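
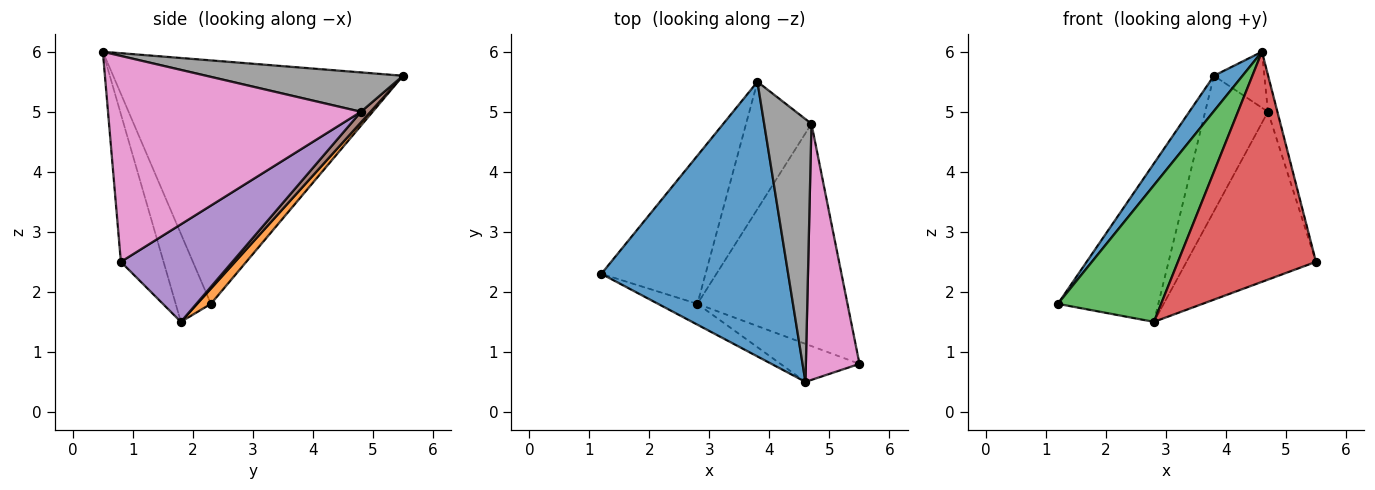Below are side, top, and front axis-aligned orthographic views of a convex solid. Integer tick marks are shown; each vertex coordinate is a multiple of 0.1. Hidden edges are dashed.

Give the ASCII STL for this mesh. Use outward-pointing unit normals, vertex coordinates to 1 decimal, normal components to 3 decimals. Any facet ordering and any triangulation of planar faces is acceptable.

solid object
 facet normal -0.791 -0.078 0.607
  outer loop
   vertex 4.6 0.5 6.0
   vertex 3.8 5.5 5.6
   vertex 1.2 2.3 1.8
  endloop
 endfacet
 facet normal 0.100 0.727 -0.680
  outer loop
   vertex 2.8 1.8 1.5
   vertex 1.2 2.3 1.8
   vertex 3.8 5.5 5.6
  endloop
 endfacet
 facet normal -0.320 -0.937 -0.143
  outer loop
   vertex 2.8 1.8 1.5
   vertex 4.6 0.5 6.0
   vertex 1.2 2.3 1.8
  endloop
 endfacet
 facet normal -0.292 -0.944 -0.156
  outer loop
   vertex 2.8 1.8 1.5
   vertex 5.5 0.8 2.5
   vertex 4.6 0.5 6.0
  endloop
 endfacet
 facet normal 0.460 0.535 -0.708
  outer loop
   vertex 4.7 4.8 5.0
   vertex 5.5 0.8 2.5
   vertex 2.8 1.8 1.5
  endloop
 endfacet
 facet normal 0.110 0.724 -0.681
  outer loop
   vertex 4.7 4.8 5.0
   vertex 2.8 1.8 1.5
   vertex 3.8 5.5 5.6
  endloop
 endfacet
 facet normal 0.967 0.036 0.252
  outer loop
   vertex 4.7 4.8 5.0
   vertex 4.6 0.5 6.0
   vertex 5.5 0.8 2.5
  endloop
 endfacet
 facet normal 0.631 0.162 0.758
  outer loop
   vertex 4.7 4.8 5.0
   vertex 3.8 5.5 5.6
   vertex 4.6 0.5 6.0
  endloop
 endfacet
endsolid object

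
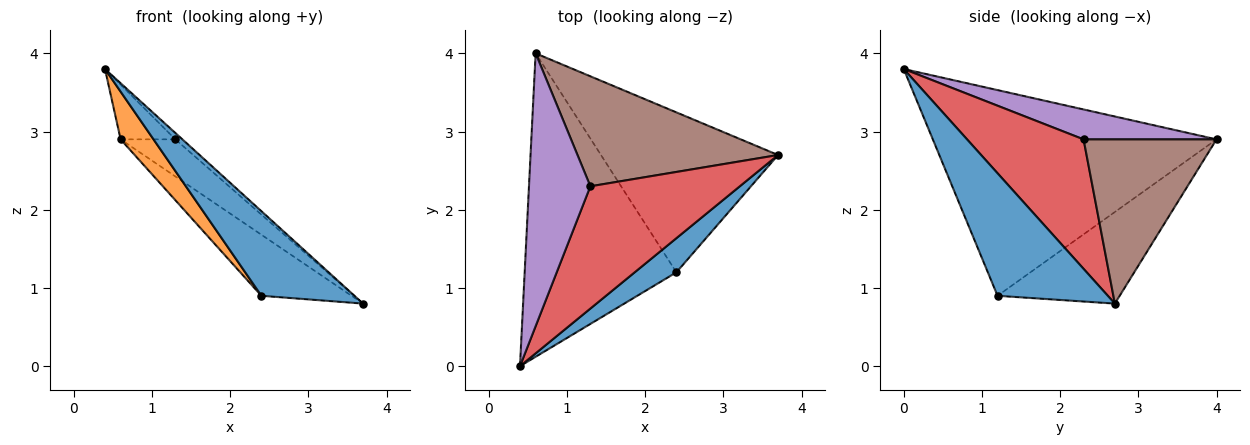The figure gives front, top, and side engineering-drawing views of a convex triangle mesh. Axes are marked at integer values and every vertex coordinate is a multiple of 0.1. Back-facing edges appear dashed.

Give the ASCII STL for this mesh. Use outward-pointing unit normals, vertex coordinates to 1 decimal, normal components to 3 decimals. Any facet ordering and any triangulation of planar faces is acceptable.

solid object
 facet normal 0.740 -0.624 0.252
  outer loop
   vertex 2.4 1.2 0.9
   vertex 3.7 2.7 0.8
   vertex 0.4 0.0 3.8
  endloop
 endfacet
 facet normal -0.801 -0.093 -0.591
  outer loop
   vertex 2.4 1.2 0.9
   vertex 0.4 0.0 3.8
   vertex 0.6 4.0 2.9
  endloop
 endfacet
 facet normal -0.435 0.321 -0.841
  outer loop
   vertex 2.4 1.2 0.9
   vertex 0.6 4.0 2.9
   vertex 3.7 2.7 0.8
  endloop
 endfacet
 facet normal 0.654 0.040 0.755
  outer loop
   vertex 1.3 2.3 2.9
   vertex 0.4 0.0 3.8
   vertex 3.7 2.7 0.8
  endloop
 endfacet
 facet normal 0.431 0.178 0.885
  outer loop
   vertex 1.3 2.3 2.9
   vertex 0.6 4.0 2.9
   vertex 0.4 0.0 3.8
  endloop
 endfacet
 facet normal 0.613 0.252 0.749
  outer loop
   vertex 1.3 2.3 2.9
   vertex 3.7 2.7 0.8
   vertex 0.6 4.0 2.9
  endloop
 endfacet
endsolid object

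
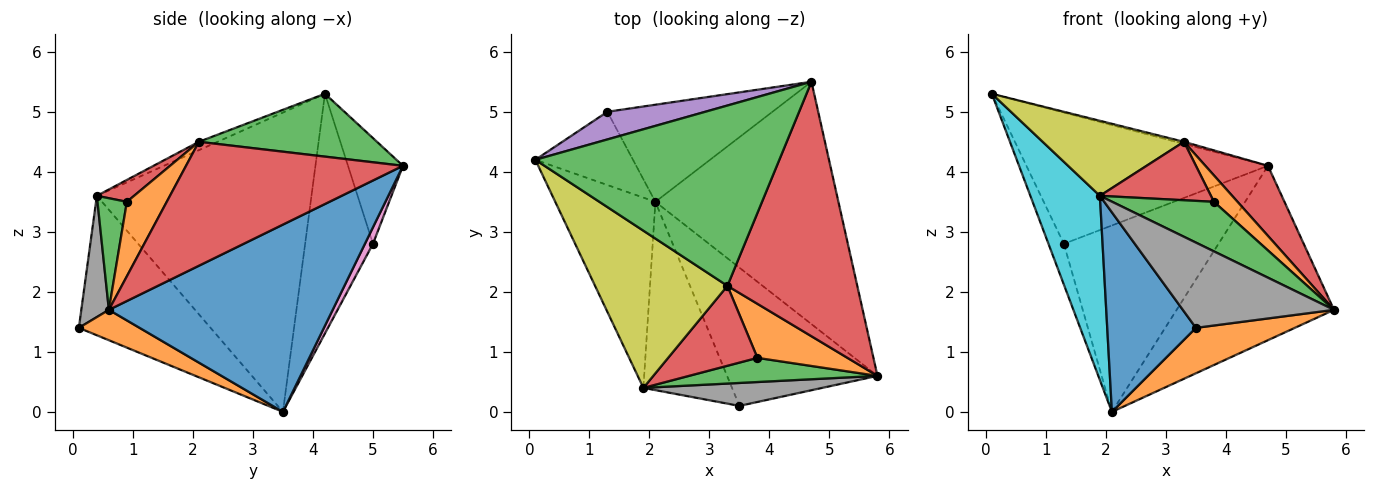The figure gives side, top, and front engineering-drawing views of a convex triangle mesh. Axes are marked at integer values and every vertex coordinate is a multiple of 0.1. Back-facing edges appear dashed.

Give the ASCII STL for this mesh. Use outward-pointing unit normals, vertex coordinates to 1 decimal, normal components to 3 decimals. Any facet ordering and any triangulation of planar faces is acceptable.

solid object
 facet normal 0.639 0.449 -0.624
  outer loop
   vertex 2.1 3.5 0.0
   vertex 4.7 5.5 4.1
   vertex 5.8 0.6 1.7
  endloop
 endfacet
 facet normal 0.188 -0.307 -0.933
  outer loop
   vertex 3.5 0.1 1.4
   vertex 2.1 3.5 0.0
   vertex 5.8 0.6 1.7
  endloop
 endfacet
 facet normal 0.249 0.011 0.968
  outer loop
   vertex 3.3 2.1 4.5
   vertex 4.7 5.5 4.1
   vertex 0.1 4.2 5.3
  endloop
 endfacet
 facet normal 0.677 -0.195 0.709
  outer loop
   vertex 3.3 2.1 4.5
   vertex 5.8 0.6 1.7
   vertex 4.7 5.5 4.1
  endloop
 endfacet
 facet normal -0.217 0.955 0.201
  outer loop
   vertex 1.3 5.0 2.8
   vertex 0.1 4.2 5.3
   vertex 4.7 5.5 4.1
  endloop
 endfacet
 facet normal -0.906 0.206 -0.369
  outer loop
   vertex 1.3 5.0 2.8
   vertex 2.1 3.5 0.0
   vertex 0.1 4.2 5.3
  endloop
 endfacet
 facet normal 0.046 0.886 -0.461
  outer loop
   vertex 1.3 5.0 2.8
   vertex 4.7 5.5 4.1
   vertex 2.1 3.5 0.0
  endloop
 endfacet
 facet normal 0.173 -0.951 0.256
  outer loop
   vertex 1.9 0.4 3.6
   vertex 3.5 0.1 1.4
   vertex 5.8 0.6 1.7
  endloop
 endfacet
 facet normal -0.057 -0.430 0.901
  outer loop
   vertex 1.9 0.4 3.6
   vertex 3.3 2.1 4.5
   vertex 0.1 4.2 5.3
  endloop
 endfacet
 facet normal -0.907 -0.294 -0.303
  outer loop
   vertex 1.9 0.4 3.6
   vertex 0.1 4.2 5.3
   vertex 2.1 3.5 0.0
  endloop
 endfacet
 facet normal -0.734 -0.494 -0.466
  outer loop
   vertex 1.9 0.4 3.6
   vertex 2.1 3.5 0.0
   vertex 3.5 0.1 1.4
  endloop
 endfacet
 facet normal 0.596 -0.353 0.721
  outer loop
   vertex 3.8 0.9 3.5
   vertex 5.8 0.6 1.7
   vertex 3.3 2.1 4.5
  endloop
 endfacet
 facet normal 0.251 -0.870 0.424
  outer loop
   vertex 3.8 0.9 3.5
   vertex 1.9 0.4 3.6
   vertex 5.8 0.6 1.7
  endloop
 endfacet
 facet normal 0.194 -0.579 0.792
  outer loop
   vertex 3.8 0.9 3.5
   vertex 3.3 2.1 4.5
   vertex 1.9 0.4 3.6
  endloop
 endfacet
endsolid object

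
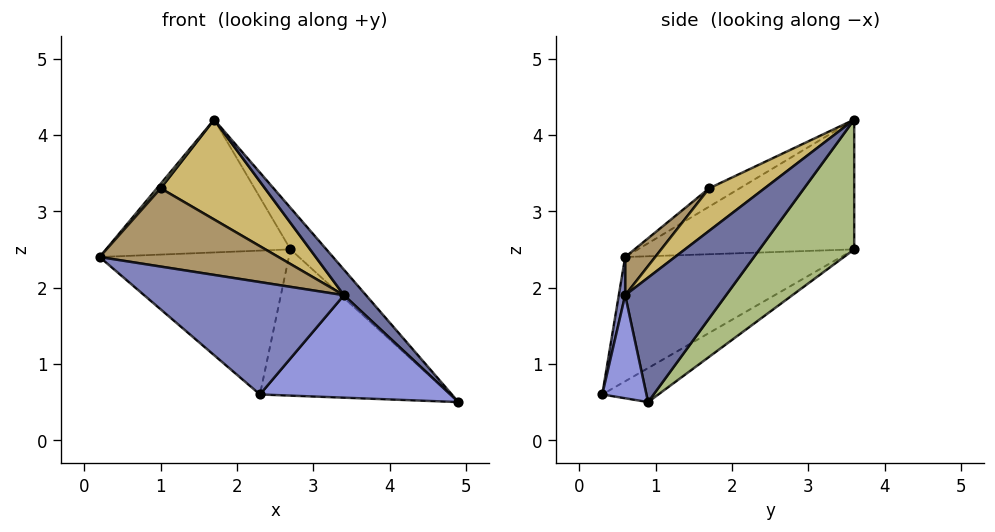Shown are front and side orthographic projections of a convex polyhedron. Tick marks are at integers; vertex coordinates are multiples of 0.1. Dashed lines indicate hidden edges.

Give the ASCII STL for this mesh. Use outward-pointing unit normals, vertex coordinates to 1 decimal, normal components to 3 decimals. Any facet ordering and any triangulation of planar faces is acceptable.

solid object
 facet normal 0.690 -0.151 0.707
  outer loop
   vertex 3.4 0.6 1.9
   vertex 4.9 0.9 0.5
   vertex 1.7 3.6 4.2
  endloop
 endfacet
 facet normal 0.031 -0.979 0.200
  outer loop
   vertex 3.4 0.6 1.9
   vertex 0.2 0.6 2.4
   vertex 2.3 0.3 0.6
  endloop
 endfacet
 facet normal 0.226 -0.974 0.033
  outer loop
   vertex 3.4 0.6 1.9
   vertex 2.3 0.3 0.6
   vertex 4.9 0.9 0.5
  endloop
 endfacet
 facet normal -0.694 0.592 -0.409
  outer loop
   vertex 2.7 3.6 2.5
   vertex 0.2 0.6 2.4
   vertex 1.7 3.6 4.2
  endloop
 endfacet
 facet normal -0.535 0.469 -0.702
  outer loop
   vertex 2.7 3.6 2.5
   vertex 2.3 0.3 0.6
   vertex 0.2 0.6 2.4
  endloop
 endfacet
 facet normal 0.819 0.311 0.482
  outer loop
   vertex 2.7 3.6 2.5
   vertex 1.7 3.6 4.2
   vertex 4.9 0.9 0.5
  endloop
 endfacet
 facet normal -0.150 0.507 -0.849
  outer loop
   vertex 2.7 3.6 2.5
   vertex 4.9 0.9 0.5
   vertex 2.3 0.3 0.6
  endloop
 endfacet
 facet normal -0.690 -0.086 0.719
  outer loop
   vertex 1.0 1.7 3.3
   vertex 1.7 3.6 4.2
   vertex 0.2 0.6 2.4
  endloop
 endfacet
 facet normal 0.114 -0.677 0.727
  outer loop
   vertex 1.0 1.7 3.3
   vertex 0.2 0.6 2.4
   vertex 3.4 0.6 1.9
  endloop
 endfacet
 facet normal 0.261 -0.490 0.832
  outer loop
   vertex 1.0 1.7 3.3
   vertex 3.4 0.6 1.9
   vertex 1.7 3.6 4.2
  endloop
 endfacet
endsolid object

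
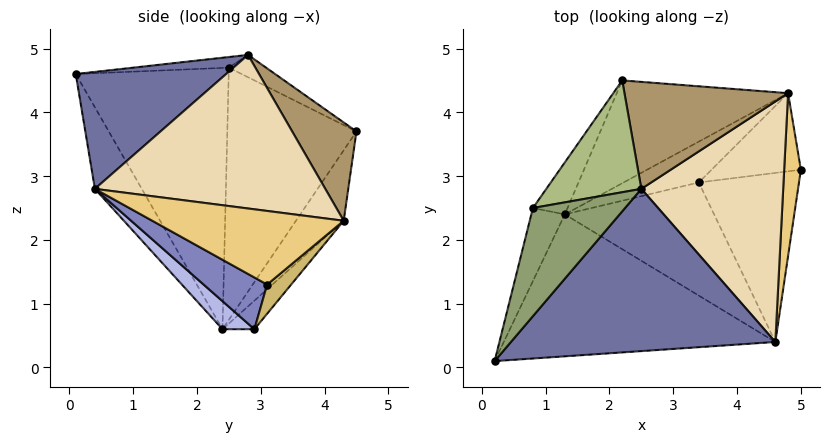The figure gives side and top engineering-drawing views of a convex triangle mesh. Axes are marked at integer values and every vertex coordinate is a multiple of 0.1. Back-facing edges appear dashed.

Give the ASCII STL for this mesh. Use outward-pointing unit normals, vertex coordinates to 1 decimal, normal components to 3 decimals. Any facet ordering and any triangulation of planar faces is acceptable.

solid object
 facet normal 0.369 -0.407 0.835
  outer loop
   vertex 4.6 0.4 2.8
   vertex 2.5 2.8 4.9
   vertex 0.2 0.1 4.6
  endloop
 endfacet
 facet normal 0.400 -0.490 -0.775
  outer loop
   vertex 4.6 0.4 2.8
   vertex 3.4 2.9 0.6
   vertex 5.0 3.1 1.3
  endloop
 endfacet
 facet normal -0.157 -0.837 -0.524
  outer loop
   vertex 4.6 0.4 2.8
   vertex 0.2 0.1 4.6
   vertex 1.3 2.4 0.6
  endloop
 endfacet
 facet normal 0.146 -0.613 -0.776
  outer loop
   vertex 4.6 0.4 2.8
   vertex 1.3 2.4 0.6
   vertex 3.4 2.9 0.6
  endloop
 endfacet
 facet normal -0.115 -0.013 0.993
  outer loop
   vertex 0.8 2.5 4.7
   vertex 0.2 0.1 4.6
   vertex 2.5 2.8 4.9
  endloop
 endfacet
 facet normal -0.192 0.543 0.817
  outer loop
   vertex 0.8 2.5 4.7
   vertex 2.5 2.8 4.9
   vertex 2.2 4.5 3.7
  endloop
 endfacet
 facet normal -0.962 0.246 -0.123
  outer loop
   vertex 0.8 2.5 4.7
   vertex 1.3 2.4 0.6
   vertex 0.2 0.1 4.6
  endloop
 endfacet
 facet normal -0.840 0.530 -0.115
  outer loop
   vertex 0.8 2.5 4.7
   vertex 2.2 4.5 3.7
   vertex 1.3 2.4 0.6
  endloop
 endfacet
 facet normal 0.423 0.571 0.704
  outer loop
   vertex 4.8 4.3 2.3
   vertex 2.2 4.5 3.7
   vertex 2.5 2.8 4.9
  endloop
 endfacet
 facet normal 0.237 0.645 -0.726
  outer loop
   vertex 4.8 4.3 2.3
   vertex 5.0 3.1 1.3
   vertex 3.4 2.9 0.6
  endloop
 endfacet
 facet normal 0.975 -0.022 0.221
  outer loop
   vertex 4.8 4.3 2.3
   vertex 4.6 0.4 2.8
   vertex 5.0 3.1 1.3
  endloop
 endfacet
 facet normal 0.734 0.049 0.678
  outer loop
   vertex 4.8 4.3 2.3
   vertex 2.5 2.8 4.9
   vertex 4.6 0.4 2.8
  endloop
 endfacet
 facet normal -0.208 0.837 -0.506
  outer loop
   vertex 4.8 4.3 2.3
   vertex 1.3 2.4 0.6
   vertex 2.2 4.5 3.7
  endloop
 endfacet
 facet normal -0.198 0.830 -0.521
  outer loop
   vertex 4.8 4.3 2.3
   vertex 3.4 2.9 0.6
   vertex 1.3 2.4 0.6
  endloop
 endfacet
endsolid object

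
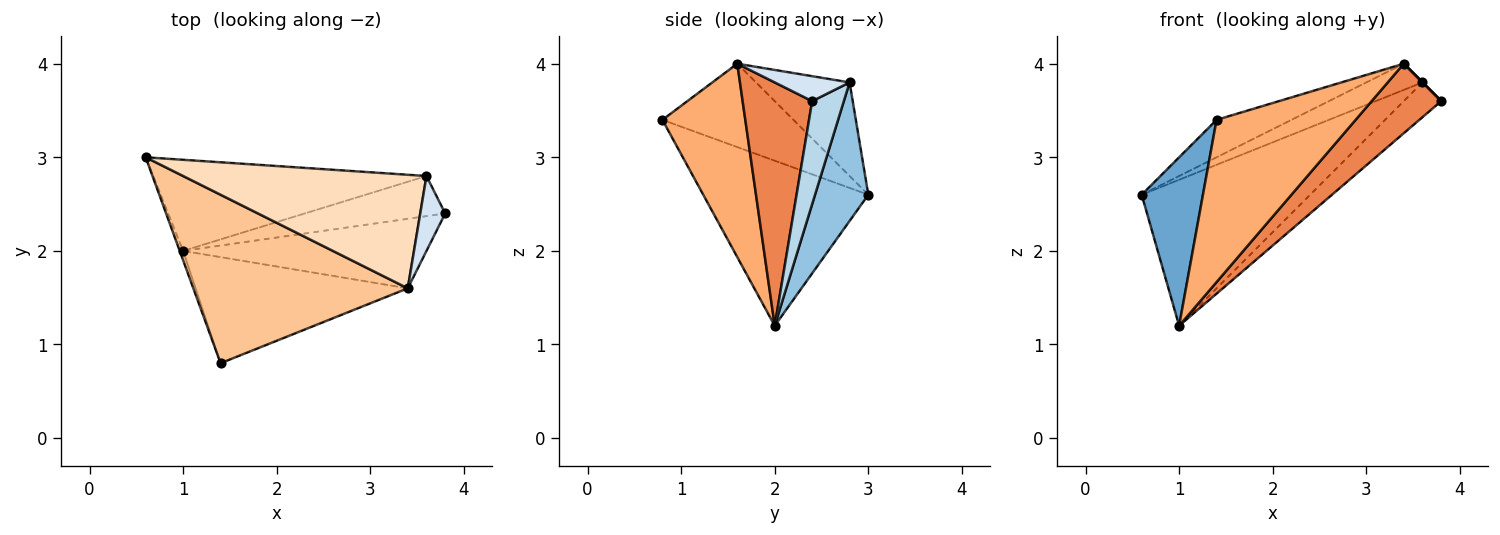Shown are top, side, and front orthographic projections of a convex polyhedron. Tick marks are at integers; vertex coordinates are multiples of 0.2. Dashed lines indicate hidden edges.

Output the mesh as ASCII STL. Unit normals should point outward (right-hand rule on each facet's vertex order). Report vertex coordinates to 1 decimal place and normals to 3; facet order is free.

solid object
 facet normal -0.937 -0.348 -0.019
  outer loop
   vertex 1.0 2.0 1.2
   vertex 1.4 0.8 3.4
   vertex 0.6 3.0 2.6
  endloop
 endfacet
 facet normal 0.259 0.819 -0.511
  outer loop
   vertex 3.6 2.8 3.8
   vertex 1.0 2.0 1.2
   vertex 0.6 3.0 2.6
  endloop
 endfacet
 facet normal 0.485 0.573 -0.661
  outer loop
   vertex 3.6 2.8 3.8
   vertex 3.8 2.4 3.6
   vertex 1.0 2.0 1.2
  endloop
 endfacet
 facet normal 0.707 0.000 0.707
  outer loop
   vertex 3.4 1.6 4.0
   vertex 3.8 2.4 3.6
   vertex 3.6 2.8 3.8
  endloop
 endfacet
 facet normal 0.577 -0.577 -0.577
  outer loop
   vertex 3.4 1.6 4.0
   vertex 1.0 2.0 1.2
   vertex 3.8 2.4 3.6
  endloop
 endfacet
 facet normal 0.446 -0.749 -0.490
  outer loop
   vertex 3.4 1.6 4.0
   vertex 1.4 0.8 3.4
   vertex 1.0 2.0 1.2
  endloop
 endfacet
 facet normal -0.355 0.203 0.913
  outer loop
   vertex 3.4 1.6 4.0
   vertex 0.6 3.0 2.6
   vertex 1.4 0.8 3.4
  endloop
 endfacet
 facet normal -0.351 0.211 0.912
  outer loop
   vertex 3.4 1.6 4.0
   vertex 3.6 2.8 3.8
   vertex 0.6 3.0 2.6
  endloop
 endfacet
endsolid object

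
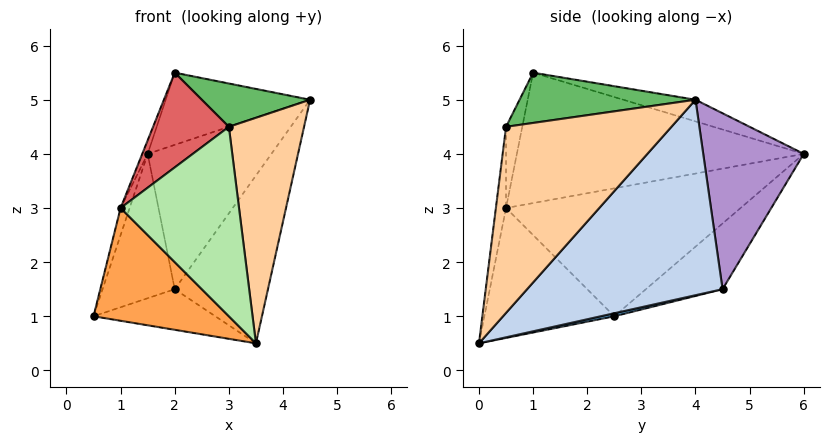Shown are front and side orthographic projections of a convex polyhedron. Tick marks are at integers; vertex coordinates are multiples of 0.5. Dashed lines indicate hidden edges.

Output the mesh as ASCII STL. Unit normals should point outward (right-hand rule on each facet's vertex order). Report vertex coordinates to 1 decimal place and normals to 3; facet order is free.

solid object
 facet normal 0.025 0.225 -0.974
  outer loop
   vertex 2.0 4.5 1.5
   vertex 3.5 0.0 0.5
   vertex 0.5 2.5 1.0
  endloop
 endfacet
 facet normal 0.780 0.372 -0.504
  outer loop
   vertex 2.0 4.5 1.5
   vertex 4.5 4.0 5.0
   vertex 3.5 0.0 0.5
  endloop
 endfacet
 facet normal -0.607 -0.633 -0.481
  outer loop
   vertex 1.0 0.5 3.0
   vertex 0.5 2.5 1.0
   vertex 3.5 0.0 0.5
  endloop
 endfacet
 facet normal 0.898 -0.408 0.163
  outer loop
   vertex 3.0 0.5 4.5
   vertex 3.5 0.0 0.5
   vertex 4.5 4.0 5.0
  endloop
 endfacet
 facet normal 0.569 -0.350 0.744
  outer loop
   vertex 3.0 0.5 4.5
   vertex 4.5 4.0 5.0
   vertex 2.0 1.0 5.5
  endloop
 endfacet
 facet normal -0.085 -0.990 0.113
  outer loop
   vertex 3.0 0.5 4.5
   vertex 1.0 0.5 3.0
   vertex 3.5 0.0 0.5
  endloop
 endfacet
 facet normal -0.202 -0.942 0.269
  outer loop
   vertex 3.0 0.5 4.5
   vertex 2.0 1.0 5.5
   vertex 1.0 0.5 3.0
  endloop
 endfacet
 facet normal -0.136 0.272 0.953
  outer loop
   vertex 1.5 6.0 4.0
   vertex 2.0 1.0 5.5
   vertex 4.5 4.0 5.0
  endloop
 endfacet
 facet normal 0.597 0.735 -0.322
  outer loop
   vertex 1.5 6.0 4.0
   vertex 4.5 4.0 5.0
   vertex 2.0 4.5 1.5
  endloop
 endfacet
 facet normal -0.636 0.599 -0.487
  outer loop
   vertex 1.5 6.0 4.0
   vertex 2.0 4.5 1.5
   vertex 0.5 2.5 1.0
  endloop
 endfacet
 facet normal -0.960 0.037 0.277
  outer loop
   vertex 1.5 6.0 4.0
   vertex 0.5 2.5 1.0
   vertex 1.0 0.5 3.0
  endloop
 endfacet
 facet normal -0.930 0.018 0.368
  outer loop
   vertex 1.5 6.0 4.0
   vertex 1.0 0.5 3.0
   vertex 2.0 1.0 5.5
  endloop
 endfacet
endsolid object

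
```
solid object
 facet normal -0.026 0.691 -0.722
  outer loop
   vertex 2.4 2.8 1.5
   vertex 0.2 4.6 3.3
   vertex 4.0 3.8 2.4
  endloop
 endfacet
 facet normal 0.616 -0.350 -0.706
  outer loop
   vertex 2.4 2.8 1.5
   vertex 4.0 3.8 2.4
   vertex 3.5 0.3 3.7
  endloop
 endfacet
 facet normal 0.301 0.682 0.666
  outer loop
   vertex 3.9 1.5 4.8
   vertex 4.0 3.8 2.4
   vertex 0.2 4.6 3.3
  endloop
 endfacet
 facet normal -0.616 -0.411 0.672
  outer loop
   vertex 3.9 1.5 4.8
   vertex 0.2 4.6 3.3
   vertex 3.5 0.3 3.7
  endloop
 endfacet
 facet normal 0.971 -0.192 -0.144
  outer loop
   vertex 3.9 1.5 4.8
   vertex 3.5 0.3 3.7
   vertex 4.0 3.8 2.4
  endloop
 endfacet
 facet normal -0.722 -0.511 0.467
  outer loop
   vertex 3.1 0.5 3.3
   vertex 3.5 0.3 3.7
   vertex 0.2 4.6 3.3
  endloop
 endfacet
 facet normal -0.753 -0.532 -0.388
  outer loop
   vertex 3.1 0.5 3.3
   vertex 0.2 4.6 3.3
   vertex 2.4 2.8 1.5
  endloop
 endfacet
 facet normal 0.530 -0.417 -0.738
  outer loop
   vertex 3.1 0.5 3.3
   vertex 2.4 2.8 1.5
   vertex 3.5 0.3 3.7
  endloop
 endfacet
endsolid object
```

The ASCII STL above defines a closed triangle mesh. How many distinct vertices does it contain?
6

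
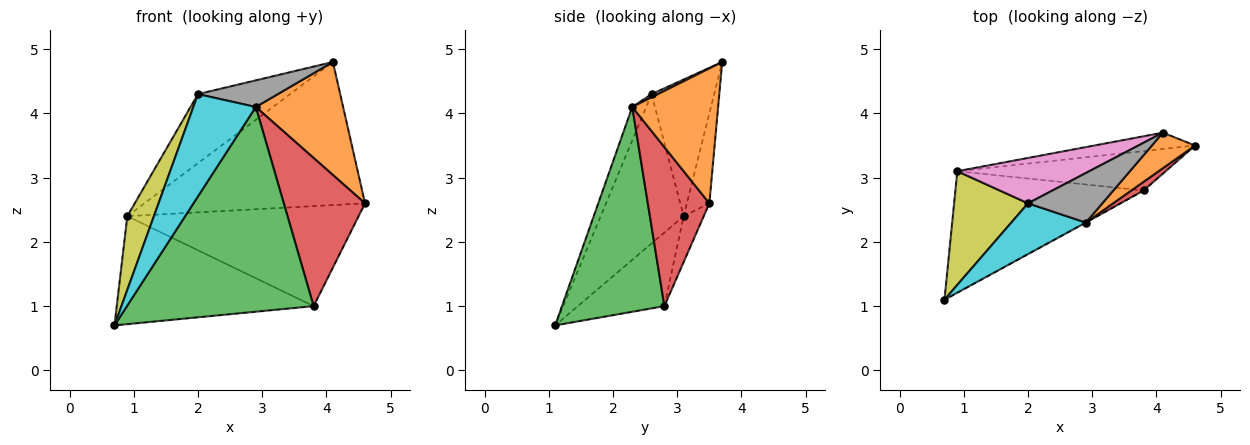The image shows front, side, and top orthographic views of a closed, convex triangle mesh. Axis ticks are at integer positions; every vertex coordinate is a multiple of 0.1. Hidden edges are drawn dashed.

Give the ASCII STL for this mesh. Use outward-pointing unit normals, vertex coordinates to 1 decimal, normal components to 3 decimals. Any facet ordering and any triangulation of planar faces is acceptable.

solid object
 facet normal -0.101 0.988 -0.113
  outer loop
   vertex 0.9 3.1 2.4
   vertex 4.1 3.7 4.8
   vertex 4.6 3.5 2.6
  endloop
 endfacet
 facet normal 0.684 -0.696 0.219
  outer loop
   vertex 2.9 2.3 4.1
   vertex 4.6 3.5 2.6
   vertex 4.1 3.7 4.8
  endloop
 endfacet
 facet normal 0.481 -0.877 -0.002
  outer loop
   vertex 3.8 2.8 1.0
   vertex 2.9 2.3 4.1
   vertex 0.7 1.1 0.7
  endloop
 endfacet
 facet normal 0.603 -0.796 0.047
  outer loop
   vertex 3.8 2.8 1.0
   vertex 4.6 3.5 2.6
   vertex 2.9 2.3 4.1
  endloop
 endfacet
 facet normal -0.280 0.638 -0.717
  outer loop
   vertex 3.8 2.8 1.0
   vertex 0.7 1.1 0.7
   vertex 0.9 3.1 2.4
  endloop
 endfacet
 facet normal -0.080 0.927 -0.365
  outer loop
   vertex 3.8 2.8 1.0
   vertex 0.9 3.1 2.4
   vertex 4.6 3.5 2.6
  endloop
 endfacet
 facet normal -0.494 0.727 0.477
  outer loop
   vertex 2.0 2.6 4.3
   vertex 4.1 3.7 4.8
   vertex 0.9 3.1 2.4
  endloop
 endfacet
 facet normal 0.038 -0.473 0.880
  outer loop
   vertex 2.0 2.6 4.3
   vertex 2.9 2.3 4.1
   vertex 4.1 3.7 4.8
  endloop
 endfacet
 facet normal -0.862 -0.276 0.426
  outer loop
   vertex 2.0 2.6 4.3
   vertex 0.9 3.1 2.4
   vertex 0.7 1.1 0.7
  endloop
 endfacet
 facet normal -0.196 -0.878 0.437
  outer loop
   vertex 2.0 2.6 4.3
   vertex 0.7 1.1 0.7
   vertex 2.9 2.3 4.1
  endloop
 endfacet
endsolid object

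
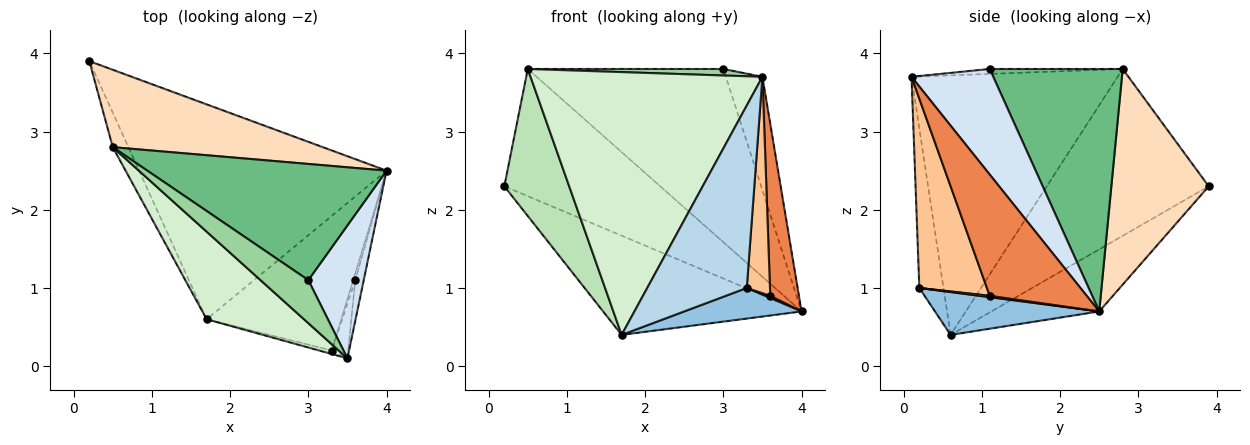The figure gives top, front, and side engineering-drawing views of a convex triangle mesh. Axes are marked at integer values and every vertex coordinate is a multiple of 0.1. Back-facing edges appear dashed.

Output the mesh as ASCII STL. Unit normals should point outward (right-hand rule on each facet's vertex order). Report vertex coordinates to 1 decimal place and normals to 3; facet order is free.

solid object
 facet normal -0.222 0.409 -0.885
  outer loop
   vertex 1.7 0.6 0.4
   vertex 0.2 3.9 2.3
   vertex 4.0 2.5 0.7
  endloop
 endfacet
 facet normal 0.296 -0.212 -0.931
  outer loop
   vertex 3.3 0.2 1.0
   vertex 1.7 0.6 0.4
   vertex 4.0 2.5 0.7
  endloop
 endfacet
 facet normal -0.236 -0.972 -0.019
  outer loop
   vertex 3.3 0.2 1.0
   vertex 3.5 0.1 3.7
   vertex 1.7 0.6 0.4
  endloop
 endfacet
 facet normal 0.823 0.368 0.432
  outer loop
   vertex 3.0 1.1 3.8
   vertex 3.5 0.1 3.7
   vertex 4.0 2.5 0.7
  endloop
 endfacet
 facet normal 0.957 -0.283 -0.067
  outer loop
   vertex 3.6 1.1 0.9
   vertex 4.0 2.5 0.7
   vertex 3.5 0.1 3.7
  endloop
 endfacet
 facet normal 0.535 -0.267 -0.802
  outer loop
   vertex 3.6 1.1 0.9
   vertex 3.3 0.2 1.0
   vertex 4.0 2.5 0.7
  endloop
 endfacet
 facet normal 0.943 -0.323 -0.082
  outer loop
   vertex 3.6 1.1 0.9
   vertex 3.5 0.1 3.7
   vertex 3.3 0.2 1.0
  endloop
 endfacet
 facet normal 0.471 0.754 0.459
  outer loop
   vertex 0.5 2.8 3.8
   vertex 4.0 2.5 0.7
   vertex 0.2 3.9 2.3
  endloop
 endfacet
 facet normal 0.492 0.723 0.485
  outer loop
   vertex 0.5 2.8 3.8
   vertex 3.0 1.1 3.8
   vertex 4.0 2.5 0.7
  endloop
 endfacet
 facet normal -0.101 -0.149 0.984
  outer loop
   vertex 0.5 2.8 3.8
   vertex 3.5 0.1 3.7
   vertex 3.0 1.1 3.8
  endloop
 endfacet
 facet normal -0.925 -0.370 -0.087
  outer loop
   vertex 0.5 2.8 3.8
   vertex 0.2 3.9 2.3
   vertex 1.7 0.6 0.4
  endloop
 endfacet
 facet normal -0.645 -0.725 0.242
  outer loop
   vertex 0.5 2.8 3.8
   vertex 1.7 0.6 0.4
   vertex 3.5 0.1 3.7
  endloop
 endfacet
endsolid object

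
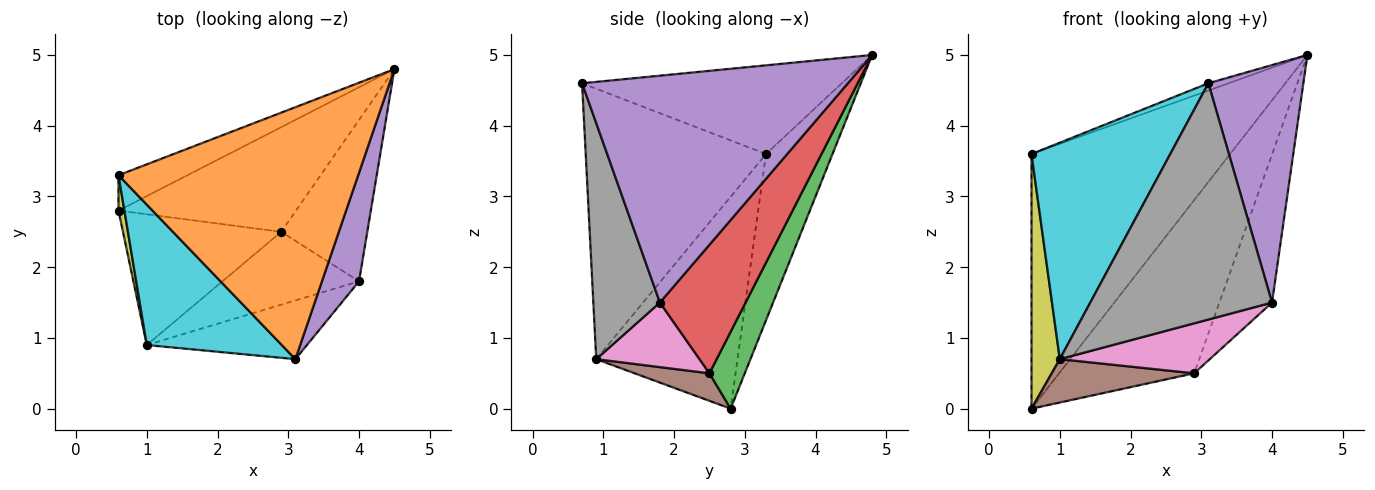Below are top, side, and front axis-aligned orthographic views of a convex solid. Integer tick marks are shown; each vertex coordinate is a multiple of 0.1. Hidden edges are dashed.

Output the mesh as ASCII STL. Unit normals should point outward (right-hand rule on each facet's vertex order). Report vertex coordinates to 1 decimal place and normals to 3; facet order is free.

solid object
 facet normal -0.315 0.940 -0.131
  outer loop
   vertex 0.6 3.3 3.6
   vertex 4.5 4.8 5.0
   vertex 0.6 2.8 0.0
  endloop
 endfacet
 facet normal -0.347 0.027 0.938
  outer loop
   vertex 0.6 3.3 3.6
   vertex 3.1 0.7 4.6
   vertex 4.5 4.8 5.0
  endloop
 endfacet
 facet normal 0.219 0.835 -0.505
  outer loop
   vertex 2.9 2.5 0.5
   vertex 0.6 2.8 0.0
   vertex 4.5 4.8 5.0
  endloop
 endfacet
 facet normal 0.740 0.455 -0.496
  outer loop
   vertex 4.0 1.8 1.5
   vertex 2.9 2.5 0.5
   vertex 4.5 4.8 5.0
  endloop
 endfacet
 facet normal 0.931 -0.333 0.152
  outer loop
   vertex 4.0 1.8 1.5
   vertex 4.5 4.8 5.0
   vertex 3.1 0.7 4.6
  endloop
 endfacet
 facet normal 0.163 -0.311 -0.936
  outer loop
   vertex 1.0 0.9 0.7
   vertex 0.6 2.8 0.0
   vertex 2.9 2.5 0.5
  endloop
 endfacet
 facet normal 0.363 -0.527 -0.768
  outer loop
   vertex 1.0 0.9 0.7
   vertex 2.9 2.5 0.5
   vertex 4.0 1.8 1.5
  endloop
 endfacet
 facet normal 0.335 -0.914 -0.227
  outer loop
   vertex 1.0 0.9 0.7
   vertex 4.0 1.8 1.5
   vertex 3.1 0.7 4.6
  endloop
 endfacet
 facet normal -0.980 -0.196 0.027
  outer loop
   vertex 1.0 0.9 0.7
   vertex 0.6 3.3 3.6
   vertex 0.6 2.8 0.0
  endloop
 endfacet
 facet normal -0.737 -0.567 0.368
  outer loop
   vertex 1.0 0.9 0.7
   vertex 3.1 0.7 4.6
   vertex 0.6 3.3 3.6
  endloop
 endfacet
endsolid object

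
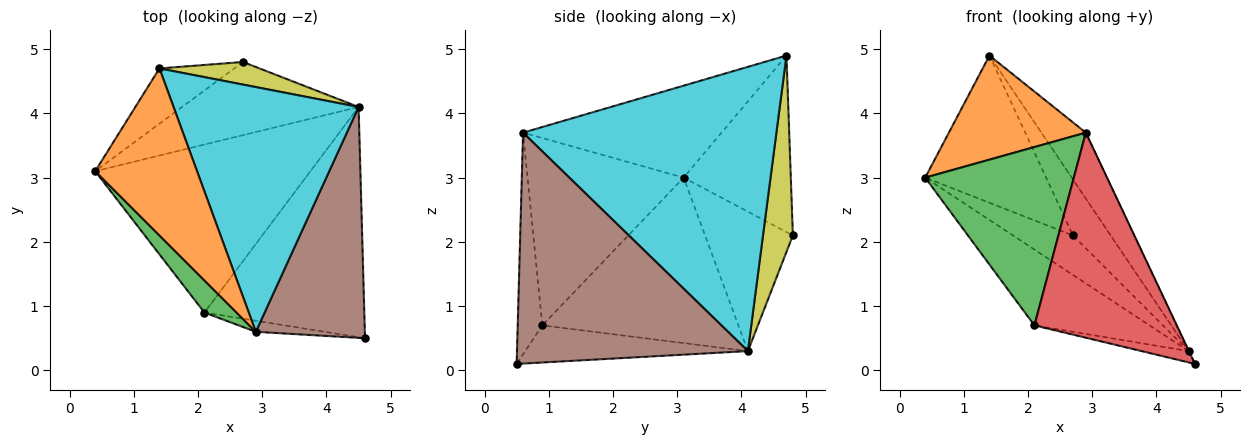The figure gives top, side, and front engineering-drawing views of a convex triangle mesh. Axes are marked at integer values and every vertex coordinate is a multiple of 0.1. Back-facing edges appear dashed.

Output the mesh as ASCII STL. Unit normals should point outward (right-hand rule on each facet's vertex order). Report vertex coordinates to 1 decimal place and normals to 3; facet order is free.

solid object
 facet normal -0.638 0.720 -0.271
  outer loop
   vertex 1.4 4.7 4.9
   vertex 2.7 4.8 2.1
   vertex 0.4 3.1 3.0
  endloop
 endfacet
 facet normal -0.608 -0.420 0.674
  outer loop
   vertex 2.9 0.6 3.7
   vertex 1.4 4.7 4.9
   vertex 0.4 3.1 3.0
  endloop
 endfacet
 facet normal -0.719 -0.684 0.123
  outer loop
   vertex 2.1 0.9 0.7
   vertex 2.9 0.6 3.7
   vertex 0.4 3.1 3.0
  endloop
 endfacet
 facet normal -0.170 -0.984 -0.053
  outer loop
   vertex 2.1 0.9 0.7
   vertex 4.6 0.5 0.1
   vertex 2.9 0.6 3.7
  endloop
 endfacet
 facet normal -0.226 0.048 -0.973
  outer loop
   vertex 4.5 4.1 0.3
   vertex 4.6 0.5 0.1
   vertex 2.1 0.9 0.7
  endloop
 endfacet
 facet normal 0.904 0.001 0.427
  outer loop
   vertex 4.5 4.1 0.3
   vertex 2.9 0.6 3.7
   vertex 4.6 0.5 0.1
  endloop
 endfacet
 facet normal -0.571 0.390 -0.723
  outer loop
   vertex 4.5 4.1 0.3
   vertex 0.4 3.1 3.0
   vertex 2.7 4.8 2.1
  endloop
 endfacet
 facet normal -0.574 0.337 -0.746
  outer loop
   vertex 4.5 4.1 0.3
   vertex 2.1 0.9 0.7
   vertex 0.4 3.1 3.0
  endloop
 endfacet
 facet normal 0.592 0.747 0.302
  outer loop
   vertex 4.5 4.1 0.3
   vertex 2.7 4.8 2.1
   vertex 1.4 4.7 4.9
  endloop
 endfacet
 facet normal 0.829 0.145 0.540
  outer loop
   vertex 4.5 4.1 0.3
   vertex 1.4 4.7 4.9
   vertex 2.9 0.6 3.7
  endloop
 endfacet
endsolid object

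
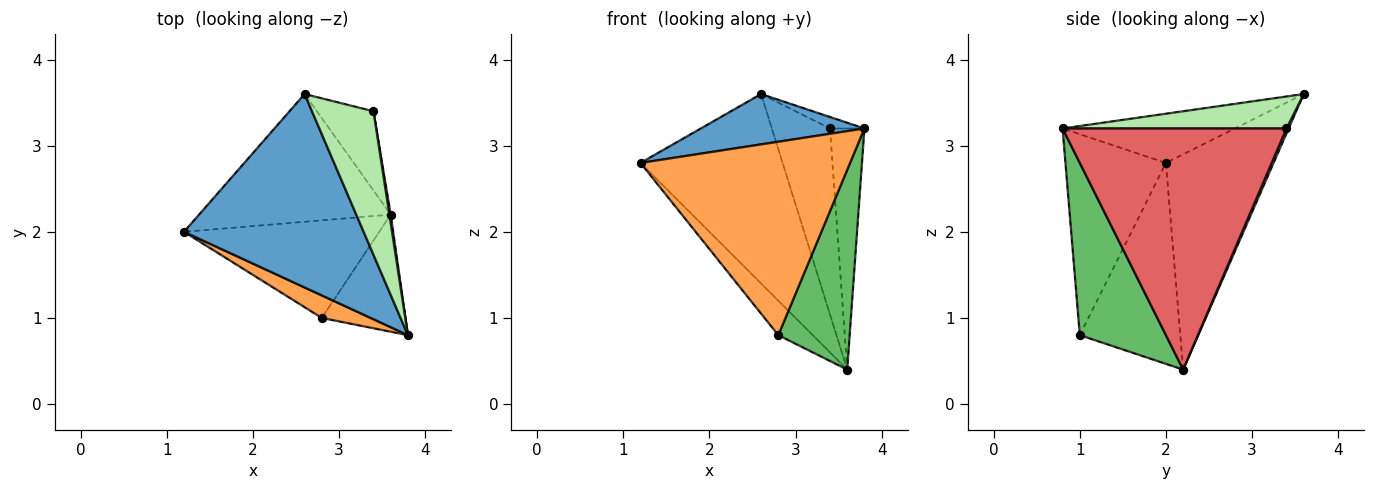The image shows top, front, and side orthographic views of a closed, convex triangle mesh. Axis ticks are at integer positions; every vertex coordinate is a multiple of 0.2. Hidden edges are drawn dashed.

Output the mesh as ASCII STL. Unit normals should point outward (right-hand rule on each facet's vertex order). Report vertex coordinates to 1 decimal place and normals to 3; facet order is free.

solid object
 facet normal -0.256 -0.243 0.935
  outer loop
   vertex 2.6 3.6 3.6
   vertex 1.2 2.0 2.8
   vertex 3.8 0.8 3.2
  endloop
 endfacet
 facet normal -0.532 0.702 -0.473
  outer loop
   vertex 3.6 2.2 0.4
   vertex 1.2 2.0 2.8
   vertex 2.6 3.6 3.6
  endloop
 endfacet
 facet normal -0.430 -0.897 0.104
  outer loop
   vertex 2.8 1.0 0.8
   vertex 3.8 0.8 3.2
   vertex 1.2 2.0 2.8
  endloop
 endfacet
 facet normal -0.697 0.239 -0.677
  outer loop
   vertex 2.8 1.0 0.8
   vertex 1.2 2.0 2.8
   vertex 3.6 2.2 0.4
  endloop
 endfacet
 facet normal 0.721 -0.598 -0.350
  outer loop
   vertex 2.8 1.0 0.8
   vertex 3.6 2.2 0.4
   vertex 3.8 0.8 3.2
  endloop
 endfacet
 facet normal 0.460 0.071 0.885
  outer loop
   vertex 3.4 3.4 3.2
   vertex 2.6 3.6 3.6
   vertex 3.8 0.8 3.2
  endloop
 endfacet
 facet normal 0.988 0.152 0.005
  outer loop
   vertex 3.4 3.4 3.2
   vertex 3.8 0.8 3.2
   vertex 3.6 2.2 0.4
  endloop
 endfacet
 facet normal 0.034 0.919 -0.392
  outer loop
   vertex 3.4 3.4 3.2
   vertex 3.6 2.2 0.4
   vertex 2.6 3.6 3.6
  endloop
 endfacet
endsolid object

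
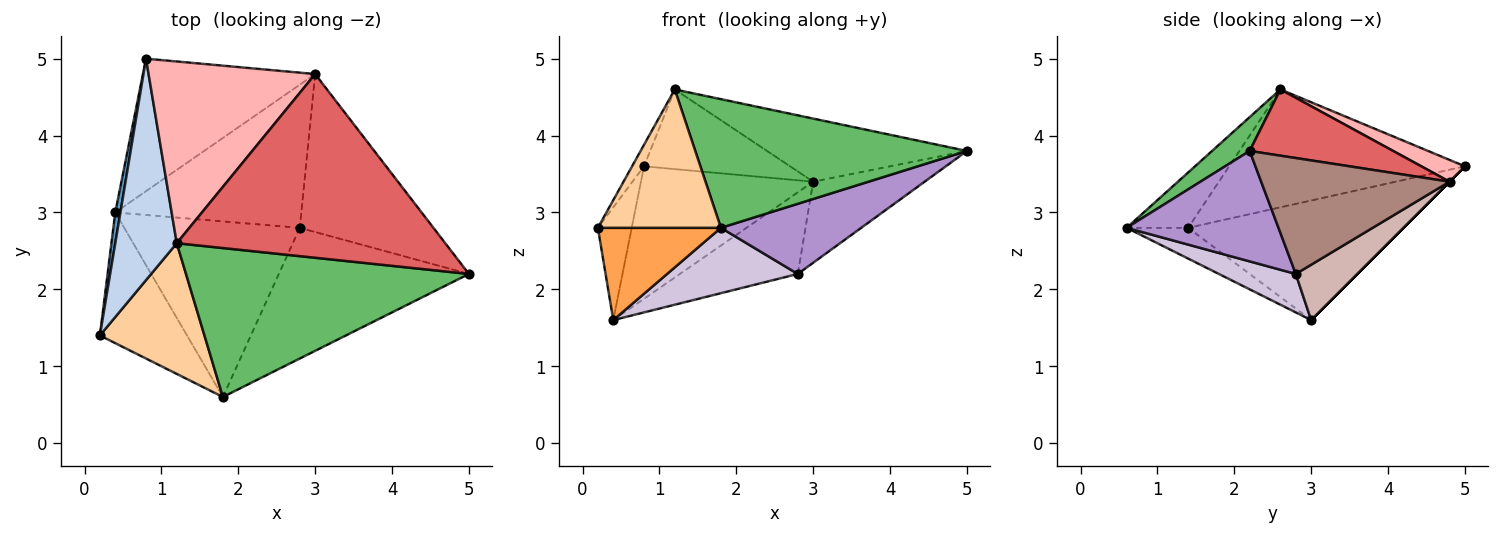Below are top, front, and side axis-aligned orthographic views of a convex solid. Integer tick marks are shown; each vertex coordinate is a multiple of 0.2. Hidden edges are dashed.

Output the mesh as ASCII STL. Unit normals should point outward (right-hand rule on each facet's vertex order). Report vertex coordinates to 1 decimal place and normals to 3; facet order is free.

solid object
 facet normal -0.987 0.155 0.042
  outer loop
   vertex 0.4 3.0 1.6
   vertex 0.2 1.4 2.8
   vertex 0.8 5.0 3.6
  endloop
 endfacet
 facet normal -0.886 0.045 0.462
  outer loop
   vertex 1.2 2.6 4.6
   vertex 0.8 5.0 3.6
   vertex 0.2 1.4 2.8
  endloop
 endfacet
 facet normal -0.277 -0.554 -0.785
  outer loop
   vertex 1.8 0.6 2.8
   vertex 0.2 1.4 2.8
   vertex 0.4 3.0 1.6
  endloop
 endfacet
 facet normal -0.342 -0.683 0.645
  outer loop
   vertex 1.8 0.6 2.8
   vertex 1.2 2.6 4.6
   vertex 0.2 1.4 2.8
  endloop
 endfacet
 facet normal 0.090 -0.651 0.754
  outer loop
   vertex 1.8 0.6 2.8
   vertex 5.0 2.2 3.8
   vertex 1.2 2.6 4.6
  endloop
 endfacet
 facet normal 0.000 0.707 -0.707
  outer loop
   vertex 3.0 4.8 3.4
   vertex 0.4 3.0 1.6
   vertex 0.8 5.0 3.6
  endloop
 endfacet
 facet normal 0.227 0.316 0.921
  outer loop
   vertex 3.0 4.8 3.4
   vertex 1.2 2.6 4.6
   vertex 5.0 2.2 3.8
  endloop
 endfacet
 facet normal 0.119 0.399 0.909
  outer loop
   vertex 3.0 4.8 3.4
   vertex 0.8 5.0 3.6
   vertex 1.2 2.6 4.6
  endloop
 endfacet
 facet normal 0.456 -0.421 -0.784
  outer loop
   vertex 2.8 2.8 2.2
   vertex 5.0 2.2 3.8
   vertex 1.8 0.6 2.8
  endloop
 endfacet
 facet normal 0.201 -0.342 -0.918
  outer loop
   vertex 2.8 2.8 2.2
   vertex 1.8 0.6 2.8
   vertex 0.4 3.0 1.6
  endloop
 endfacet
 facet normal 0.611 0.362 -0.704
  outer loop
   vertex 2.8 2.8 2.2
   vertex 3.0 4.8 3.4
   vertex 5.0 2.2 3.8
  endloop
 endfacet
 facet normal 0.250 0.480 -0.841
  outer loop
   vertex 2.8 2.8 2.2
   vertex 0.4 3.0 1.6
   vertex 3.0 4.8 3.4
  endloop
 endfacet
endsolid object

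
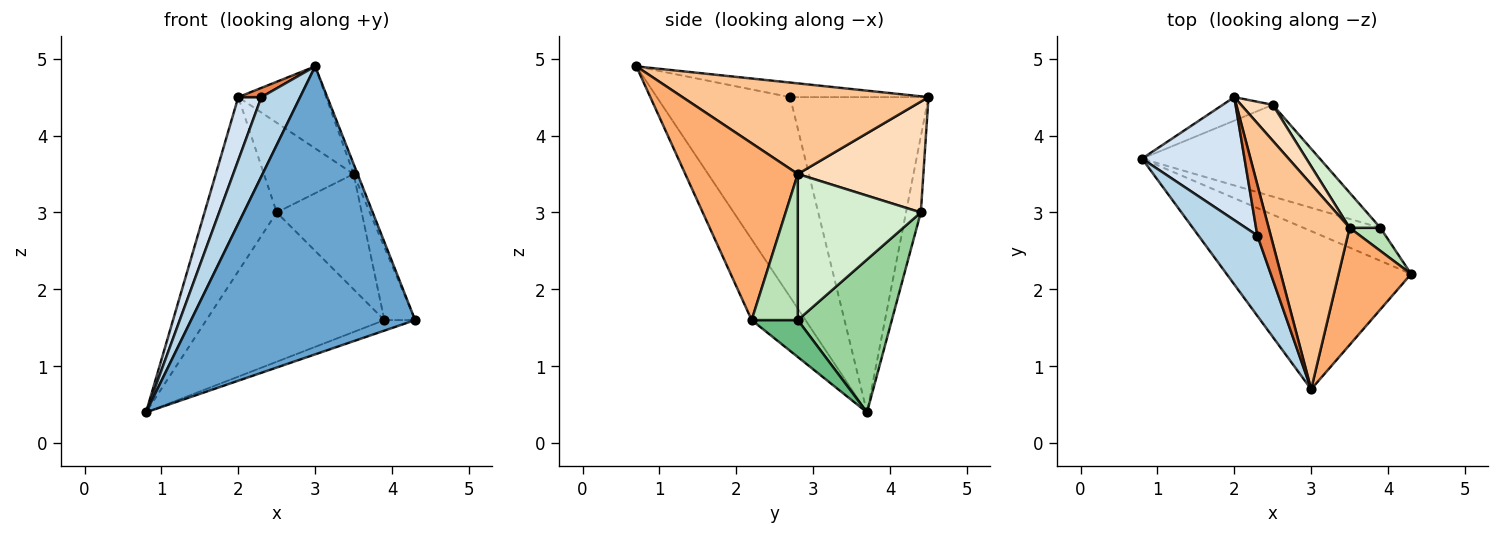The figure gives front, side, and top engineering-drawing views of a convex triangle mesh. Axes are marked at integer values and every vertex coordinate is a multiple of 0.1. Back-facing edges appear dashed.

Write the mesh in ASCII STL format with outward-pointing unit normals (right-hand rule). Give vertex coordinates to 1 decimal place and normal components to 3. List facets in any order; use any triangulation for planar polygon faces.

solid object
 facet normal -0.206 -0.858 -0.471
  outer loop
   vertex 3.0 0.7 4.9
   vertex 0.8 3.7 0.4
   vertex 4.3 2.2 1.6
  endloop
 endfacet
 facet normal -0.199 0.971 -0.131
  outer loop
   vertex 2.5 4.4 3.0
   vertex 0.8 3.7 0.4
   vertex 2.0 4.5 4.5
  endloop
 endfacet
 facet normal -0.924 -0.269 0.272
  outer loop
   vertex 2.3 2.7 4.5
   vertex 0.8 3.7 0.4
   vertex 3.0 0.7 4.9
  endloop
 endfacet
 facet normal -0.939 -0.157 0.305
  outer loop
   vertex 2.3 2.7 4.5
   vertex 2.0 4.5 4.5
   vertex 0.8 3.7 0.4
  endloop
 endfacet
 facet normal -0.732 -0.122 0.671
  outer loop
   vertex 2.3 2.7 4.5
   vertex 3.0 0.7 4.9
   vertex 2.0 4.5 4.5
  endloop
 endfacet
 facet normal 0.925 0.033 0.379
  outer loop
   vertex 3.5 2.8 3.5
   vertex 3.0 0.7 4.9
   vertex 4.3 2.2 1.6
  endloop
 endfacet
 facet normal 0.721 0.257 0.644
  outer loop
   vertex 3.5 2.8 3.5
   vertex 2.0 4.5 4.5
   vertex 3.0 0.7 4.9
  endloop
 endfacet
 facet normal 0.793 0.566 0.226
  outer loop
   vertex 3.5 2.8 3.5
   vertex 2.5 4.4 3.0
   vertex 2.0 4.5 4.5
  endloop
 endfacet
 facet normal 0.416 0.277 -0.866
  outer loop
   vertex 3.9 2.8 1.6
   vertex 4.3 2.2 1.6
   vertex 0.8 3.7 0.4
  endloop
 endfacet
 facet normal 0.410 0.777 -0.477
  outer loop
   vertex 3.9 2.8 1.6
   vertex 0.8 3.7 0.4
   vertex 2.5 4.4 3.0
  endloop
 endfacet
 facet normal 0.820 0.546 0.173
  outer loop
   vertex 3.9 2.8 1.6
   vertex 3.5 2.8 3.5
   vertex 4.3 2.2 1.6
  endloop
 endfacet
 facet normal 0.811 0.560 0.171
  outer loop
   vertex 3.9 2.8 1.6
   vertex 2.5 4.4 3.0
   vertex 3.5 2.8 3.5
  endloop
 endfacet
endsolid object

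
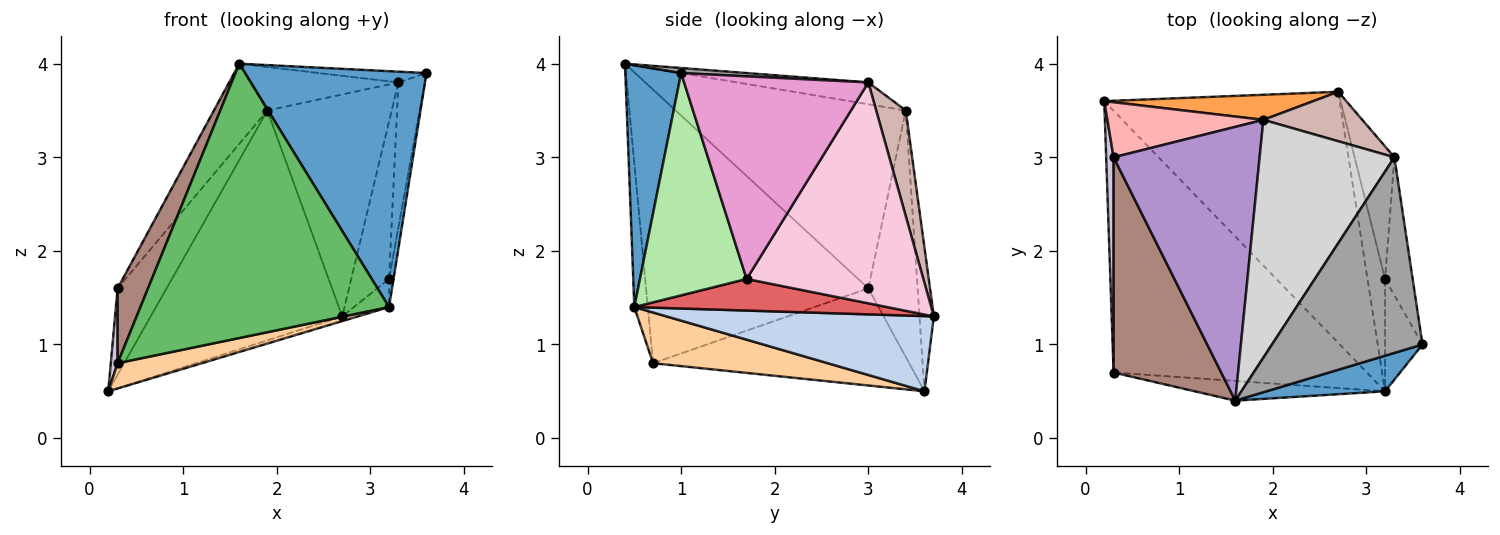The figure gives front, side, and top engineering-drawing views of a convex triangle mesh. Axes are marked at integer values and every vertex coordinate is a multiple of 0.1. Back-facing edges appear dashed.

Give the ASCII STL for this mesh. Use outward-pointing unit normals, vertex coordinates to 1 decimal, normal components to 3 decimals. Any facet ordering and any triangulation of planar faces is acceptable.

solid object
 facet normal 0.291 -0.946 0.143
  outer loop
   vertex 3.2 0.5 1.4
   vertex 3.6 1.0 3.9
   vertex 1.6 0.4 4.0
  endloop
 endfacet
 facet normal 0.304 0.018 -0.952
  outer loop
   vertex 3.2 0.5 1.4
   vertex 0.2 3.6 0.5
   vertex 2.7 3.7 1.3
  endloop
 endfacet
 facet normal -0.074 0.991 0.108
  outer loop
   vertex 1.9 3.4 3.5
   vertex 2.7 3.7 1.3
   vertex 0.2 3.6 0.5
  endloop
 endfacet
 facet normal 0.195 -0.094 -0.976
  outer loop
   vertex 0.3 0.7 0.8
   vertex 0.2 3.6 0.5
   vertex 3.2 0.5 1.4
  endloop
 endfacet
 facet normal -0.054 -0.996 -0.071
  outer loop
   vertex 0.3 0.7 0.8
   vertex 3.2 0.5 1.4
   vertex 1.6 0.4 4.0
  endloop
 endfacet
 facet normal 0.985 0.041 -0.166
  outer loop
   vertex 3.2 1.7 1.7
   vertex 3.6 1.0 3.9
   vertex 3.2 0.5 1.4
  endloop
 endfacet
 facet normal 0.868 0.121 -0.482
  outer loop
   vertex 3.2 1.7 1.7
   vertex 3.2 0.5 1.4
   vertex 2.7 3.7 1.3
  endloop
 endfacet
 facet normal -0.647 0.643 0.410
  outer loop
   vertex 0.3 3.0 1.6
   vertex 1.9 3.4 3.5
   vertex 0.2 3.6 0.5
  endloop
 endfacet
 facet normal -0.771 0.179 0.611
  outer loop
   vertex 0.3 3.0 1.6
   vertex 1.6 0.4 4.0
   vertex 1.9 3.4 3.5
  endloop
 endfacet
 facet normal -0.997 -0.026 0.076
  outer loop
   vertex 0.3 3.0 1.6
   vertex 0.2 3.6 0.5
   vertex 0.3 0.7 0.8
  endloop
 endfacet
 facet normal -0.923 -0.126 0.363
  outer loop
   vertex 0.3 3.0 1.6
   vertex 0.3 0.7 0.8
   vertex 1.6 0.4 4.0
  endloop
 endfacet
 facet normal 0.226 0.951 0.212
  outer loop
   vertex 3.3 3.0 3.8
   vertex 2.7 3.7 1.3
   vertex 1.9 3.4 3.5
  endloop
 endfacet
 facet normal 0.981 0.140 -0.134
  outer loop
   vertex 3.3 3.0 3.8
   vertex 3.6 1.0 3.9
   vertex 3.2 1.7 1.7
  endloop
 endfacet
 facet normal 0.963 0.206 -0.173
  outer loop
   vertex 3.3 3.0 3.8
   vertex 3.2 1.7 1.7
   vertex 2.7 3.7 1.3
  endloop
 endfacet
 facet normal 0.033 0.055 0.998
  outer loop
   vertex 3.3 3.0 3.8
   vertex 1.6 0.4 4.0
   vertex 3.6 1.0 3.9
  endloop
 endfacet
 facet normal -0.157 0.178 0.971
  outer loop
   vertex 3.3 3.0 3.8
   vertex 1.9 3.4 3.5
   vertex 1.6 0.4 4.0
  endloop
 endfacet
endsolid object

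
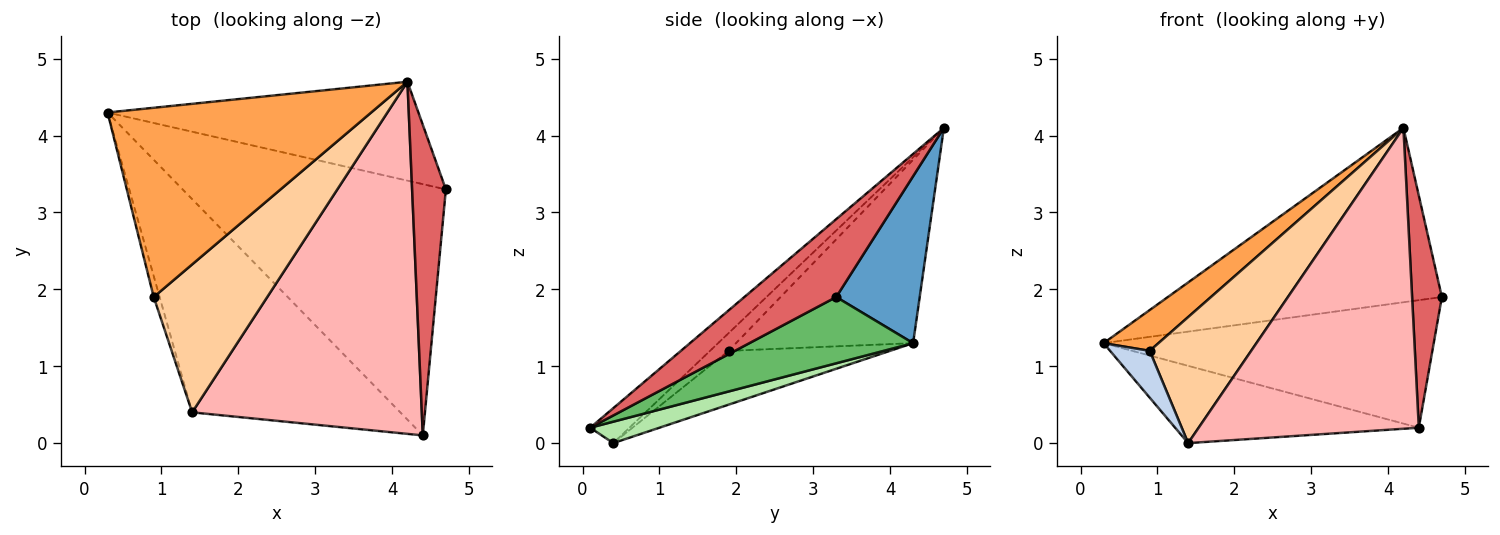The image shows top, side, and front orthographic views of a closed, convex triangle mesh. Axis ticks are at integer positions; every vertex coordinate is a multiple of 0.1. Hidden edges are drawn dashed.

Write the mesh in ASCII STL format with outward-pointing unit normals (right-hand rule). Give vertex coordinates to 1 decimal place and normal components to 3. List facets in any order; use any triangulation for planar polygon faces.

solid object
 facet normal 0.256 0.841 -0.477
  outer loop
   vertex 4.2 4.7 4.1
   vertex 4.7 3.3 1.9
   vertex 0.3 4.3 1.3
  endloop
 endfacet
 facet normal -0.966 -0.237 -0.106
  outer loop
   vertex 0.9 1.9 1.2
   vertex 0.3 4.3 1.3
   vertex 1.4 0.4 0.0
  endloop
 endfacet
 facet normal -0.562 -0.174 0.808
  outer loop
   vertex 0.9 1.9 1.2
   vertex 4.2 4.7 4.1
   vertex 0.3 4.3 1.3
  endloop
 endfacet
 facet normal -0.118 -0.644 0.756
  outer loop
   vertex 0.9 1.9 1.2
   vertex 1.4 0.4 0.0
   vertex 4.2 4.7 4.1
  endloop
 endfacet
 facet normal 0.219 0.442 -0.870
  outer loop
   vertex 4.4 0.1 0.2
   vertex 0.3 4.3 1.3
   vertex 4.7 3.3 1.9
  endloop
 endfacet
 facet normal 0.096 0.339 -0.936
  outer loop
   vertex 4.4 0.1 0.2
   vertex 1.4 0.4 0.0
   vertex 0.3 4.3 1.3
  endloop
 endfacet
 facet normal 0.879 -0.285 0.381
  outer loop
   vertex 4.4 0.1 0.2
   vertex 4.7 3.3 1.9
   vertex 4.2 4.7 4.1
  endloop
 endfacet
 facet normal -0.115 -0.645 0.755
  outer loop
   vertex 4.4 0.1 0.2
   vertex 4.2 4.7 4.1
   vertex 1.4 0.4 0.0
  endloop
 endfacet
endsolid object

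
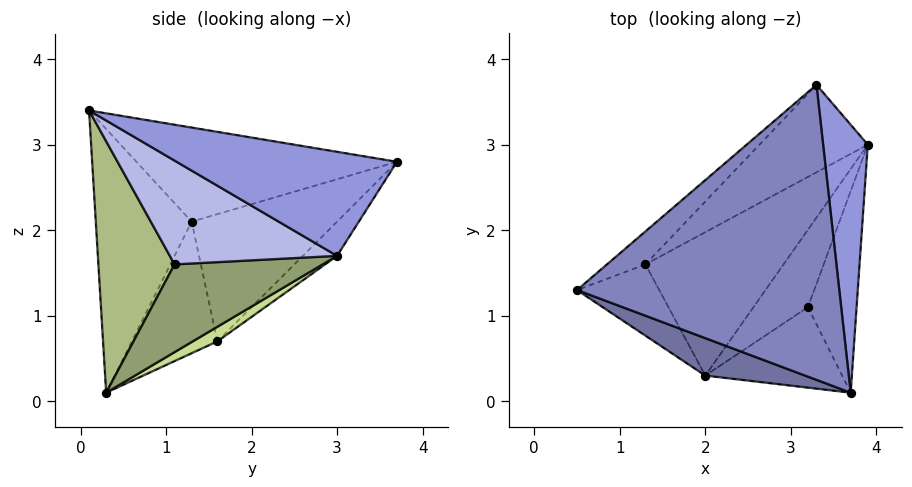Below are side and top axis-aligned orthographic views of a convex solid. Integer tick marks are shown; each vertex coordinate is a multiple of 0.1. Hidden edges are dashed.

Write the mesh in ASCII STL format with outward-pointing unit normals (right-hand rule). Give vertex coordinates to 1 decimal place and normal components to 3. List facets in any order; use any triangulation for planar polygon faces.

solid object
 facet normal -0.400 -0.904 0.152
  outer loop
   vertex 2.0 0.3 0.1
   vertex 3.7 0.1 3.4
   vertex 0.5 1.3 2.1
  endloop
 endfacet
 facet normal -0.335 0.119 0.935
  outer loop
   vertex 3.3 3.7 2.8
   vertex 0.5 1.3 2.1
   vertex 3.7 0.1 3.4
  endloop
 endfacet
 facet normal 0.906 0.166 0.389
  outer loop
   vertex 3.3 3.7 2.8
   vertex 3.7 0.1 3.4
   vertex 3.9 3.0 1.7
  endloop
 endfacet
 facet normal 0.865 -0.297 -0.405
  outer loop
   vertex 3.2 1.1 1.6
   vertex 3.9 3.0 1.7
   vertex 3.7 0.1 3.4
  endloop
 endfacet
 facet normal 0.817 -0.274 -0.507
  outer loop
   vertex 3.2 1.1 1.6
   vertex 2.0 0.3 0.1
   vertex 3.9 3.0 1.7
  endloop
 endfacet
 facet normal 0.809 -0.388 -0.441
  outer loop
   vertex 3.2 1.1 1.6
   vertex 3.7 0.1 3.4
   vertex 2.0 0.3 0.1
  endloop
 endfacet
 facet normal 0.093 0.458 -0.884
  outer loop
   vertex 1.3 1.6 0.7
   vertex 3.9 3.0 1.7
   vertex 2.0 0.3 0.1
  endloop
 endfacet
 facet normal -0.189 0.779 -0.599
  outer loop
   vertex 1.3 1.6 0.7
   vertex 3.3 3.7 2.8
   vertex 3.9 3.0 1.7
  endloop
 endfacet
 facet normal -0.830 -0.207 -0.518
  outer loop
   vertex 1.3 1.6 0.7
   vertex 2.0 0.3 0.1
   vertex 0.5 1.3 2.1
  endloop
 endfacet
 facet normal -0.612 0.769 -0.185
  outer loop
   vertex 1.3 1.6 0.7
   vertex 0.5 1.3 2.1
   vertex 3.3 3.7 2.8
  endloop
 endfacet
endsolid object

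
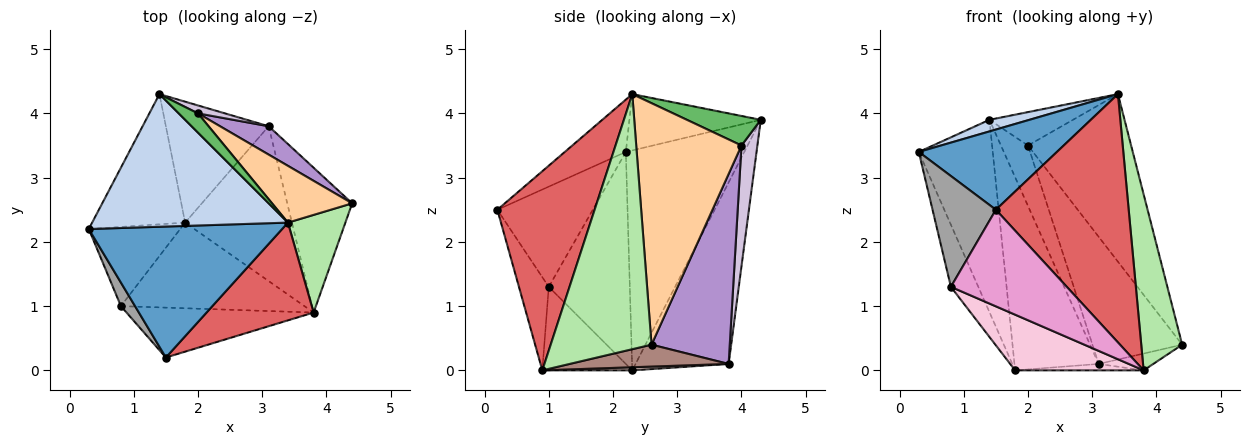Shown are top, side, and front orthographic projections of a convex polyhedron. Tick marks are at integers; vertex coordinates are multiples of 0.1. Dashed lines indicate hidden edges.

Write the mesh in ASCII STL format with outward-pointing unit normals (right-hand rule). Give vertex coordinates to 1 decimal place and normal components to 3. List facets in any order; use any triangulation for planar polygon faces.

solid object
 facet normal -0.225 -0.509 0.831
  outer loop
   vertex 3.4 2.3 4.3
   vertex 0.3 2.2 3.4
   vertex 1.5 0.2 2.5
  endloop
 endfacet
 facet normal -0.275 -0.084 0.958
  outer loop
   vertex 1.4 4.3 3.9
   vertex 0.3 2.2 3.4
   vertex 3.4 2.3 4.3
  endloop
 endfacet
 facet normal -0.798 0.499 -0.338
  outer loop
   vertex 1.8 2.3 0.0
   vertex 0.3 2.2 3.4
   vertex 1.4 4.3 3.9
  endloop
 endfacet
 facet normal 0.695 0.681 0.231
  outer loop
   vertex 2.0 4.0 3.5
   vertex 3.4 2.3 4.3
   vertex 4.4 2.6 0.4
  endloop
 endfacet
 facet normal 0.608 0.688 0.397
  outer loop
   vertex 2.0 4.0 3.5
   vertex 1.4 4.3 3.9
   vertex 3.4 2.3 4.3
  endloop
 endfacet
 facet normal 0.907 -0.368 0.204
  outer loop
   vertex 3.8 0.9 0.0
   vertex 4.4 2.6 0.4
   vertex 3.4 2.3 4.3
  endloop
 endfacet
 facet normal 0.563 -0.769 0.303
  outer loop
   vertex 3.8 0.9 0.0
   vertex 3.4 2.3 4.3
   vertex 1.5 0.2 2.5
  endloop
 endfacet
 facet normal -0.684 0.618 -0.387
  outer loop
   vertex 3.1 3.8 0.1
   vertex 1.8 2.3 0.0
   vertex 1.4 4.3 3.9
  endloop
 endfacet
 facet normal 0.648 0.743 0.166
  outer loop
   vertex 3.1 3.8 0.1
   vertex 2.0 4.0 3.5
   vertex 4.4 2.6 0.4
  endloop
 endfacet
 facet normal 0.503 0.857 0.112
  outer loop
   vertex 3.1 3.8 0.1
   vertex 1.4 4.3 3.9
   vertex 2.0 4.0 3.5
  endloop
 endfacet
 facet normal 0.318 0.109 -0.942
  outer loop
   vertex 3.1 3.8 0.1
   vertex 4.4 2.6 0.4
   vertex 3.8 0.9 0.0
  endloop
 endfacet
 facet normal 0.029 0.041 -0.999
  outer loop
   vertex 3.1 3.8 0.1
   vertex 3.8 0.9 0.0
   vertex 1.8 2.3 0.0
  endloop
 endfacet
 facet normal -0.223 -0.866 -0.447
  outer loop
   vertex 0.8 1.0 1.3
   vertex 3.8 0.9 0.0
   vertex 1.5 0.2 2.5
  endloop
 endfacet
 facet normal -0.356 -0.509 -0.783
  outer loop
   vertex 0.8 1.0 1.3
   vertex 1.8 2.3 0.0
   vertex 3.8 0.9 0.0
  endloop
 endfacet
 facet normal -0.828 -0.549 0.117
  outer loop
   vertex 0.8 1.0 1.3
   vertex 1.5 0.2 2.5
   vertex 0.3 2.2 3.4
  endloop
 endfacet
 facet normal -0.877 0.296 -0.378
  outer loop
   vertex 0.8 1.0 1.3
   vertex 0.3 2.2 3.4
   vertex 1.8 2.3 0.0
  endloop
 endfacet
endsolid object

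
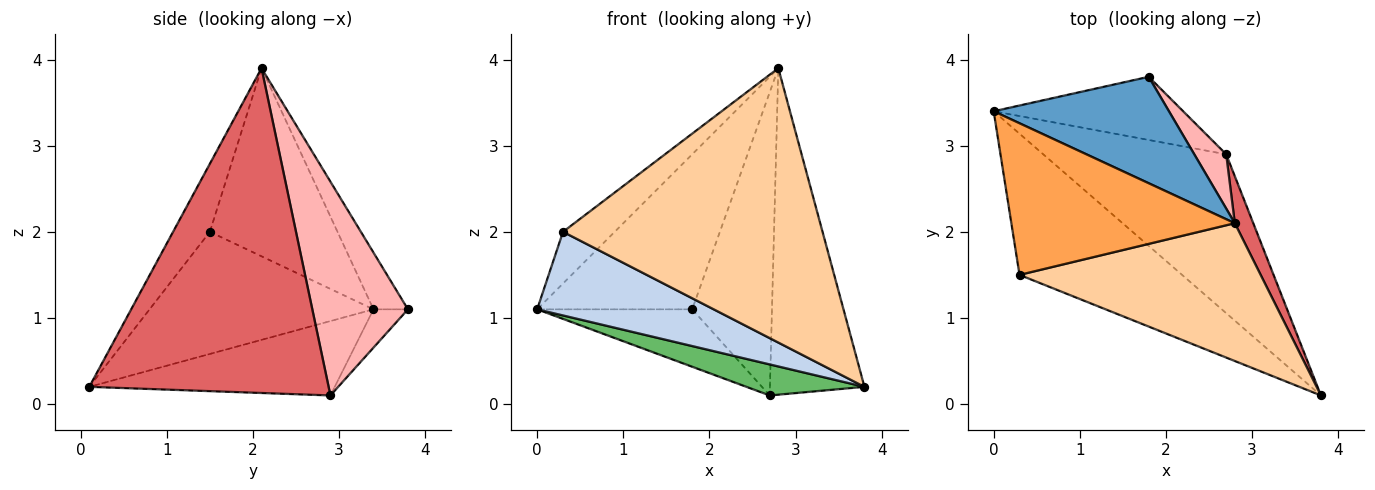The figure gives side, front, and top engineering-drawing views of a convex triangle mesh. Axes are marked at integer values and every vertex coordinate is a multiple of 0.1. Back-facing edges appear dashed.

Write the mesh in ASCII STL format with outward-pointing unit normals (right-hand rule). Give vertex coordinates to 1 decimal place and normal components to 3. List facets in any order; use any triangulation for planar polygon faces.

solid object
 facet normal -0.180 0.811 0.557
  outer loop
   vertex 2.8 2.1 3.9
   vertex 1.8 3.8 1.1
   vertex 0.0 3.4 1.1
  endloop
 endfacet
 facet normal -0.543 -0.428 -0.723
  outer loop
   vertex 0.3 1.5 2.0
   vertex 0.0 3.4 1.1
   vertex 3.8 0.1 0.2
  endloop
 endfacet
 facet normal -0.623 0.252 0.740
  outer loop
   vertex 0.3 1.5 2.0
   vertex 2.8 2.1 3.9
   vertex 0.0 3.4 1.1
  endloop
 endfacet
 facet normal -0.126 -0.887 0.445
  outer loop
   vertex 0.3 1.5 2.0
   vertex 3.8 0.1 0.2
   vertex 2.8 2.1 3.9
  endloop
 endfacet
 facet normal -0.371 -0.178 -0.912
  outer loop
   vertex 2.7 2.9 0.1
   vertex 3.8 0.1 0.2
   vertex 0.0 3.4 1.1
  endloop
 endfacet
 facet normal -0.148 0.665 -0.732
  outer loop
   vertex 2.7 2.9 0.1
   vertex 0.0 3.4 1.1
   vertex 1.8 3.8 1.1
  endloop
 endfacet
 facet normal 0.929 0.367 0.053
  outer loop
   vertex 2.7 2.9 0.1
   vertex 2.8 2.1 3.9
   vertex 3.8 0.1 0.2
  endloop
 endfacet
 facet normal 0.763 0.636 0.114
  outer loop
   vertex 2.7 2.9 0.1
   vertex 1.8 3.8 1.1
   vertex 2.8 2.1 3.9
  endloop
 endfacet
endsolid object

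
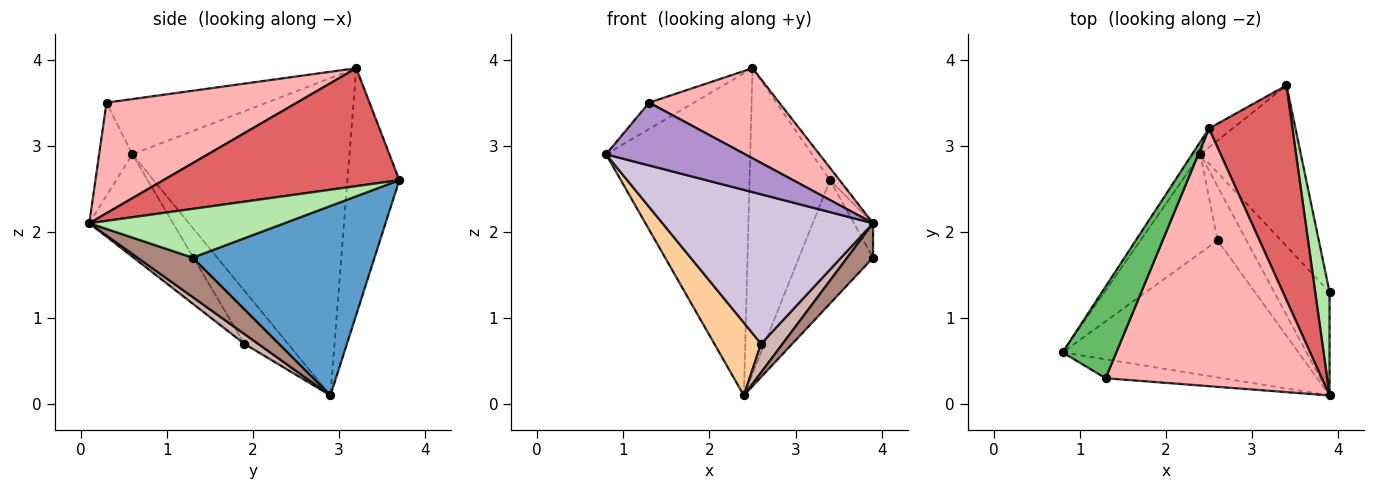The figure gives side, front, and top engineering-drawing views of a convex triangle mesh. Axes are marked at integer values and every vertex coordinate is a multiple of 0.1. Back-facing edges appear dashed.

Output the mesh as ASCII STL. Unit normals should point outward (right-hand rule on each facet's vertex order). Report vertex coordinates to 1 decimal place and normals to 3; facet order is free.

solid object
 facet normal 0.831 0.339 -0.441
  outer loop
   vertex 2.4 2.9 0.1
   vertex 3.4 3.7 2.6
   vertex 3.9 1.3 1.7
  endloop
 endfacet
 facet normal -0.833 0.553 -0.022
  outer loop
   vertex 2.5 3.2 3.9
   vertex 2.4 2.9 0.1
   vertex 0.8 0.6 2.9
  endloop
 endfacet
 facet normal -0.541 0.839 -0.052
  outer loop
   vertex 2.5 3.2 3.9
   vertex 3.4 3.7 2.6
   vertex 2.4 2.9 0.1
  endloop
 endfacet
 facet normal -0.485 -0.519 -0.704
  outer loop
   vertex 2.6 1.9 0.7
   vertex 0.8 0.6 2.9
   vertex 2.4 2.9 0.1
  endloop
 endfacet
 facet normal -0.703 0.196 0.684
  outer loop
   vertex 1.3 0.3 3.5
   vertex 2.5 3.2 3.9
   vertex 0.8 0.6 2.9
  endloop
 endfacet
 facet normal 0.955 0.094 0.281
  outer loop
   vertex 3.9 0.1 2.1
   vertex 3.9 1.3 1.7
   vertex 3.4 3.7 2.6
  endloop
 endfacet
 facet normal 0.816 0.033 0.577
  outer loop
   vertex 3.9 0.1 2.1
   vertex 3.4 3.7 2.6
   vertex 2.5 3.2 3.9
  endloop
 endfacet
 facet normal 0.435 -0.297 0.850
  outer loop
   vertex 3.9 0.1 2.1
   vertex 2.5 3.2 3.9
   vertex 1.3 0.3 3.5
  endloop
 endfacet
 facet normal -0.223 -0.933 -0.281
  outer loop
   vertex 3.9 0.1 2.1
   vertex 1.3 0.3 3.5
   vertex 0.8 0.6 2.9
  endloop
 endfacet
 facet normal -0.281 -0.707 -0.648
  outer loop
   vertex 3.9 0.1 2.1
   vertex 0.8 0.6 2.9
   vertex 2.6 1.9 0.7
  endloop
 endfacet
 facet normal 0.559 -0.262 -0.786
  outer loop
   vertex 3.9 0.1 2.1
   vertex 2.4 2.9 0.1
   vertex 3.9 1.3 1.7
  endloop
 endfacet
 facet normal 0.288 -0.450 -0.846
  outer loop
   vertex 3.9 0.1 2.1
   vertex 2.6 1.9 0.7
   vertex 2.4 2.9 0.1
  endloop
 endfacet
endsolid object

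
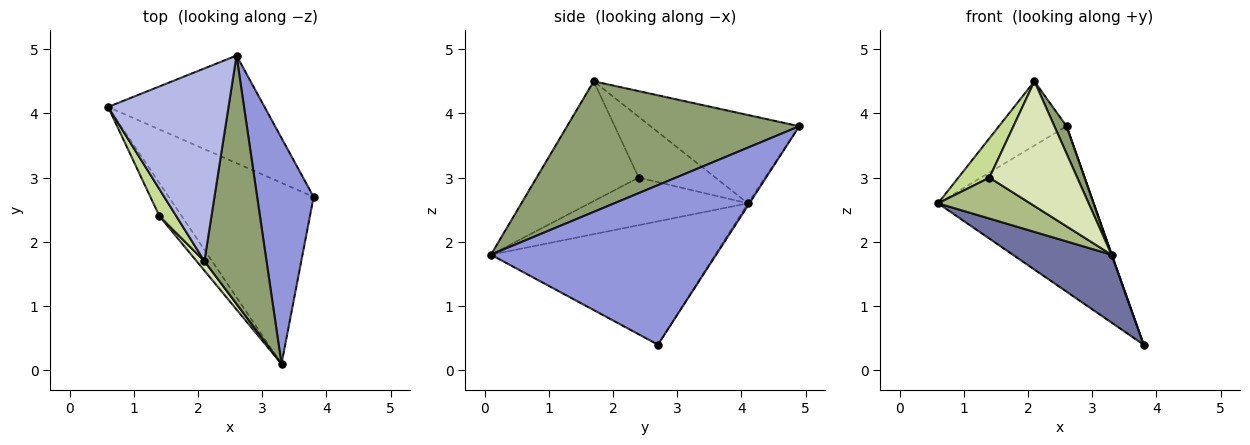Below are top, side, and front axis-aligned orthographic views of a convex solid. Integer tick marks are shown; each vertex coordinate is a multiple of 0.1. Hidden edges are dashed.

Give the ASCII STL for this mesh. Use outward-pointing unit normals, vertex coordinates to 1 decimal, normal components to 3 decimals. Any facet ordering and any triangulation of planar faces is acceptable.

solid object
 facet normal -0.623 -0.274 -0.732
  outer loop
   vertex 3.3 0.1 1.8
   vertex 0.6 4.1 2.6
   vertex 3.8 2.7 0.4
  endloop
 endfacet
 facet normal -0.008 0.838 -0.545
  outer loop
   vertex 2.6 4.9 3.8
   vertex 3.8 2.7 0.4
   vertex 0.6 4.1 2.6
  endloop
 endfacet
 facet normal 0.943 -0.002 0.334
  outer loop
   vertex 2.6 4.9 3.8
   vertex 3.3 0.1 1.8
   vertex 3.8 2.7 0.4
  endloop
 endfacet
 facet normal -0.571 0.260 0.779
  outer loop
   vertex 2.1 1.7 4.5
   vertex 2.6 4.9 3.8
   vertex 0.6 4.1 2.6
  endloop
 endfacet
 facet normal 0.902 -0.047 0.429
  outer loop
   vertex 2.1 1.7 4.5
   vertex 3.3 0.1 1.8
   vertex 2.6 4.9 3.8
  endloop
 endfacet
 facet normal -0.801 -0.466 -0.376
  outer loop
   vertex 1.4 2.4 3.0
   vertex 0.6 4.1 2.6
   vertex 3.3 0.1 1.8
  endloop
 endfacet
 facet normal -0.898 -0.364 0.249
  outer loop
   vertex 1.4 2.4 3.0
   vertex 2.1 1.7 4.5
   vertex 0.6 4.1 2.6
  endloop
 endfacet
 facet normal -0.757 -0.651 0.049
  outer loop
   vertex 1.4 2.4 3.0
   vertex 3.3 0.1 1.8
   vertex 2.1 1.7 4.5
  endloop
 endfacet
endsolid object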